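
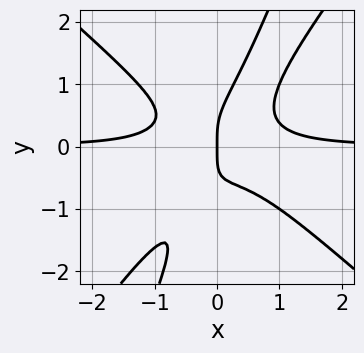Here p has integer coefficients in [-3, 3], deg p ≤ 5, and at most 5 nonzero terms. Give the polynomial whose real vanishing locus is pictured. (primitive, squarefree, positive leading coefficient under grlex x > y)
3*x^3*y - 3*x*y^3 + y^4 - x

deg p = 4. A generic line meets the curve in up to 4 points.
Reading off the gridlines: it crosses the x-axis at the gridline x = 0; it crosses the y-axis at the gridline y = 0.
Matching integer coefficients to the picture gives p.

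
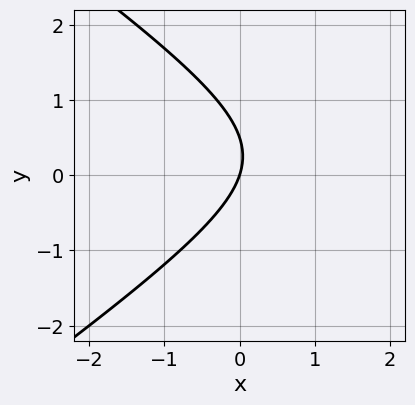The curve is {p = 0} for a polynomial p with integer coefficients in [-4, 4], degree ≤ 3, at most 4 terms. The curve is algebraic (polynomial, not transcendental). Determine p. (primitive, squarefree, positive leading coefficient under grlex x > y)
x^2 - 2*y^2 - 3*x + y

The degree is 2 — a generic line meets the curve in up to 2 points.
Reading off the gridlines: it meets the y-axis at y = 0 (among the integer gridlines); one x-axis crossing is at x = 0.
The integer polynomial consistent with all of this is the stated p.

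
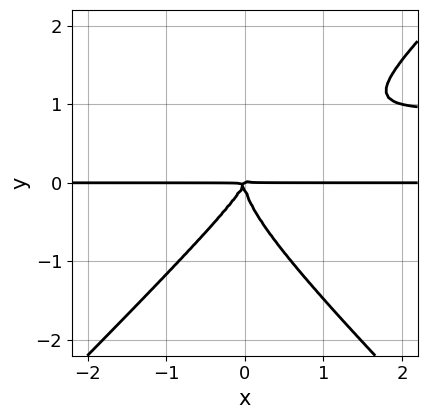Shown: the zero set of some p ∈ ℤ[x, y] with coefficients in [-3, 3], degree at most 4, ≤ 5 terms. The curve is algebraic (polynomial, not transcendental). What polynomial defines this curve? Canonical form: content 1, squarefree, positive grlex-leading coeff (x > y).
(a) deg p = 4. The shape is more complex than any degree-3 curve.
(b) Reading off the gridlines: every point of the x-axis in the box is on the curve.
(c) Putting this together gives p.

2*x^2*y^2 - 2*y^4 - 2*x^2*y + x*y^2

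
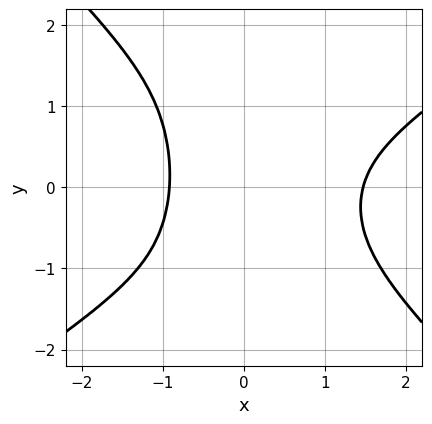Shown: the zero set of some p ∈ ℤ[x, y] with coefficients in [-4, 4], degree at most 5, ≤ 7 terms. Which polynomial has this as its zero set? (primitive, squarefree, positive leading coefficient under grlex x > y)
(a) Degree: the shape is more complex than any degree-3 curve, so deg p = 4.
(b) From the axis intercepts and sections: it misses every integer gridline on the y-axis.
(c) Together with the visible shape, these determine p as stated.

2*x^4 - x^3*y - 3*x^2*y^2 - 2*x^3 - 3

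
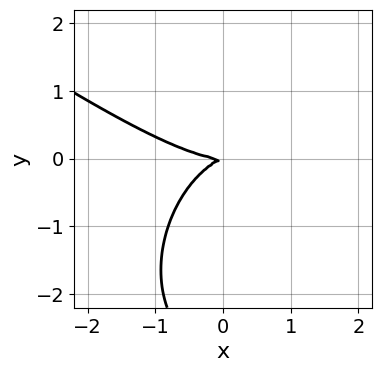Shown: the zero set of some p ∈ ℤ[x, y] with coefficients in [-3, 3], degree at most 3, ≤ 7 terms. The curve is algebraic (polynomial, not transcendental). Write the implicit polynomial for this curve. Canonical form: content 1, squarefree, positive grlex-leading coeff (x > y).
(a) deg p = 3.
(b) Against the integer gridlines: it crosses the x-axis at the gridline x = 0; one y-axis crossing is at y = 0.
(c) These observations pin down the coefficients.

x^3 + x^2*y + y^3 - x*y + 3*y^2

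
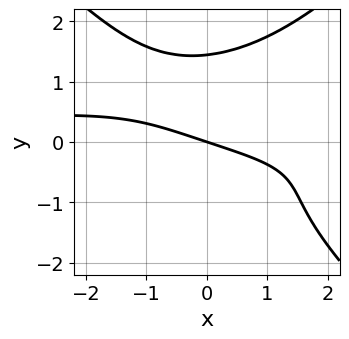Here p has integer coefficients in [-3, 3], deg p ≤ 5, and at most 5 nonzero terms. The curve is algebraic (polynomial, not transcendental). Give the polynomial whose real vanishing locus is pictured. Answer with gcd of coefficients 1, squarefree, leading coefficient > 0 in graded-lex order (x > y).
x^2*y^2 - y^4 + x + 3*y

(a) deg p = 4. The shape is more complex than any degree-3 curve.
(b) Checking where it meets the axes: it crosses the y-axis at the gridline y = 0; it crosses the x-axis at the gridline x = 0.
(c) Fitting integer coefficients to these (and the overall shape) gives p.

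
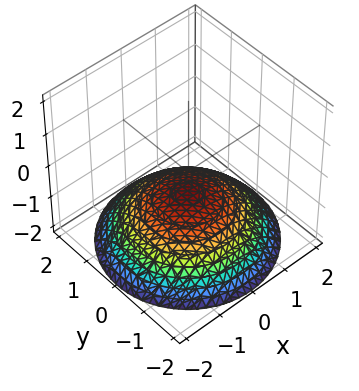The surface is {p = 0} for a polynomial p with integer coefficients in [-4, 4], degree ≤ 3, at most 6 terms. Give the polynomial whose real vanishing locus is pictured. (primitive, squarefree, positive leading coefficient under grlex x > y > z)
x^2 + y^2 + 3*z + 2

First, degree: no degree-1 surface has this shape, so deg p = 2.
Then, symmetries: the z-axis is an axis of rotation, so x and y enter only as x² + y².
Then, from the visible intercepts: it misses every integer gridline on the y-axis; it misses every integer gridline on the x-axis; a circular section at z = -1 has radius exactly 1.
Finally, matching integer coefficients to the picture gives p.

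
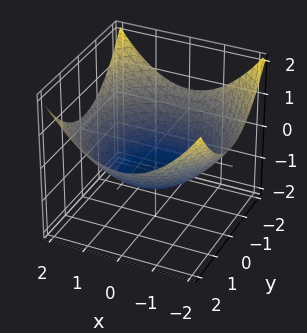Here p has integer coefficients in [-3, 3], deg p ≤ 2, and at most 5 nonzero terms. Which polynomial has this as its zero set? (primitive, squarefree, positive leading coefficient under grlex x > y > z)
1. The degree is 2 — a generic line meets the surface in up to 2 points.
2. By symmetry, the z-axis is an axis of rotation, so x and y enter only as x² + y².
3. Checking where it meets the axes: it meets the z-axis at z = -1 (among the integer gridlines); a circular section at z = 0 has radius between 1 and 2.
4. Solving for integer coefficients yields p as stated.

x^2 + y^2 - 3*z - 3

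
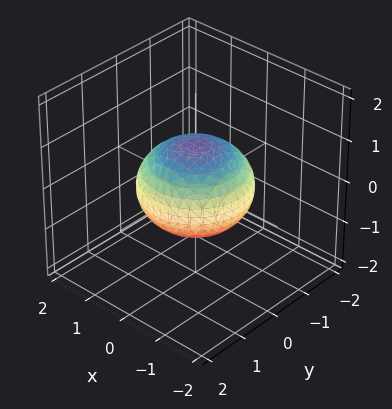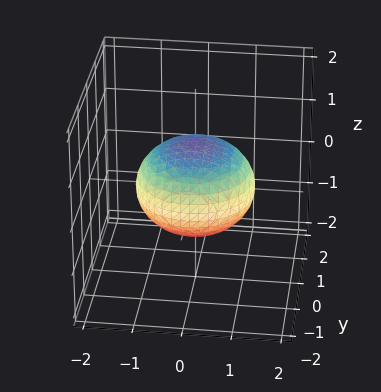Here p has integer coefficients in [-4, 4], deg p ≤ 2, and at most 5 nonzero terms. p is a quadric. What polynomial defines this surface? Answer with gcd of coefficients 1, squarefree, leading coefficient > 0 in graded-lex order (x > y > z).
The degree is 2 — bounded and convex; a quadric.
Symmetry: the surface is invariant under rotation about z: p = q(x² + y², z); mirror symmetry z ↦ −z ⇒ only even powers of z.
Reading off the gridlines: a circular section at z = 0 has radius between 1 and 2; among the integer gridlines, it crosses the z-axis at z ∈ {-1, 1}.
Together with the visible shape, these determine p as stated.

2*x^2 + 2*y^2 + 3*z^2 - 3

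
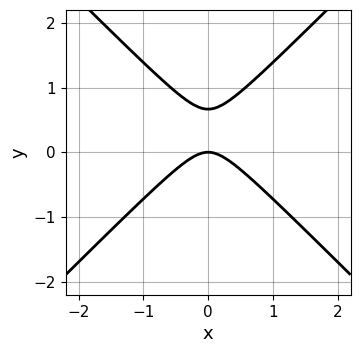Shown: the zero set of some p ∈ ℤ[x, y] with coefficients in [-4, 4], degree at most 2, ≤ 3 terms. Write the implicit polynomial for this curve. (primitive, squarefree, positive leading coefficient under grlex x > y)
3*x^2 - 3*y^2 + 2*y

1. The degree is 2 — no degree-1 curve has this shape.
2. Symmetries: the x ↦ −x reflection is a symmetry, so x appears only in even powers.
3. Against the integer gridlines: it meets the y-axis at y = 0 (among the integer gridlines); it crosses the x-axis at the gridline x = 0.
4. Assembling these constraints gives the stated polynomial.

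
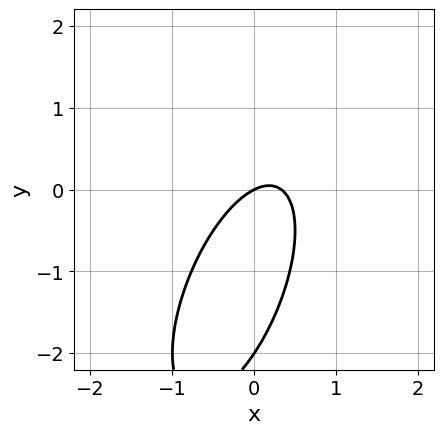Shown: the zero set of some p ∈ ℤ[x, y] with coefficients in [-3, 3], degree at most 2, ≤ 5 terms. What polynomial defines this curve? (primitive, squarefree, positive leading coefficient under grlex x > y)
3*x^2 - 2*x*y + y^2 - x + 2*y

(a) Degree: no degree-1 curve has this shape, so deg p = 2.
(b) Observable constraints: among the integer gridlines, it crosses the y-axis at y ∈ {-2, 0}; one x-axis crossing is at x = 0.
(c) These observations pin down the coefficients.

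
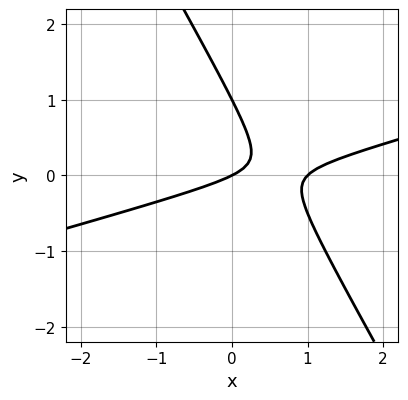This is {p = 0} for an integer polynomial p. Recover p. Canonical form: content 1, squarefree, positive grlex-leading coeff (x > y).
x^2 - 3*x*y - 2*y^2 - x + 2*y

First, degree: no degree-1 curve has this shape, so deg p = 2.
Next, checking where it meets the axes: among the integer gridlines, it crosses the y-axis at y ∈ {0, 1}; the x-axis gridline crossings are at x ∈ {0, 1}.
Finally, assembling these constraints gives the stated polynomial.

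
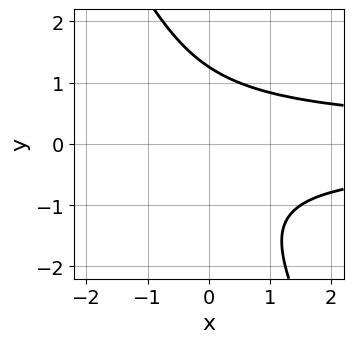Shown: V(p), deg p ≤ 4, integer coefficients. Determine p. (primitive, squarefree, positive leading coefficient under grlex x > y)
(a) The degree is 3 — the shape is more complex than any degree-2 curve.
(b) Checking where it meets the axes: no x-intercept at any integer in the box.
(c) Fitting integer coefficients to these (and the overall shape) gives p.

2*x*y^2 + y^3 - 2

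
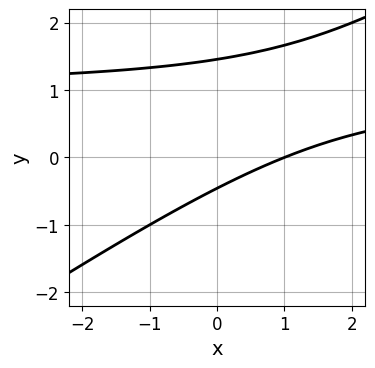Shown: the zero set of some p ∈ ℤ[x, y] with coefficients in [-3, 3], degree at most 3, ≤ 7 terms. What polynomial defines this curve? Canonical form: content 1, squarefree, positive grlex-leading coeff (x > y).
2*x*y - 3*y^2 - 2*x + 3*y + 2

1. The degree is 2 — no degree-1 curve has this shape.
2. Against the integer gridlines: it meets the x-axis at x = 1 (among the integer gridlines).
3. Putting this together gives p.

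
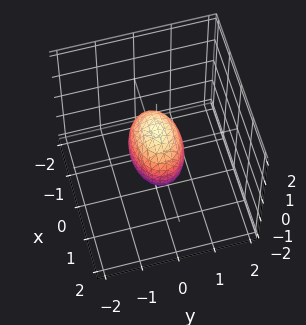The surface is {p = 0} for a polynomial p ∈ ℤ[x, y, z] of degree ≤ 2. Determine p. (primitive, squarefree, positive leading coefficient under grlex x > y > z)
1. Degree: bounded and convex; a quadric, so deg p = 2.
2. Symmetries: mirror symmetry z ↦ −z ⇒ only even powers of z; the y ↦ −y reflection is a symmetry, so y appears only in even powers; mirror symmetry x ↦ −x ⇒ only even powers of x.
3. Reading off the gridlines: the x-axis gridline crossings are at x ∈ {-1, 1}; the z-axis gridline crossings are at z ∈ {-1, 1}.
4. Matching integer coefficients to the picture gives p.

x^2 + 2*y^2 + z^2 - 1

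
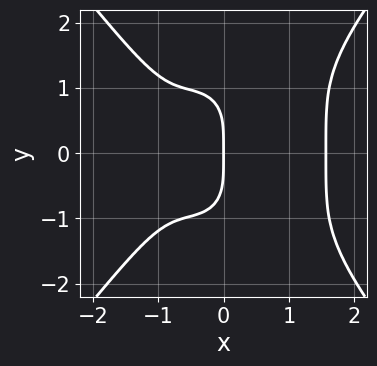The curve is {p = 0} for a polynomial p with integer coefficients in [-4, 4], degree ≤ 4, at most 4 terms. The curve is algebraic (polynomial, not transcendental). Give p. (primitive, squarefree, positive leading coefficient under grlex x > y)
2*x^4 - y^4 - 3*x^2 - 3*x

1. deg p = 4. The shape is more complex than any degree-3 curve.
2. Symmetries: it's symmetric under y → −y, forcing even powers of y.
3. From the visible intercepts: it crosses the x-axis at the gridline x = 0; it meets the y-axis at y = 0 (among the integer gridlines).
4. Solving for integer coefficients yields p as stated.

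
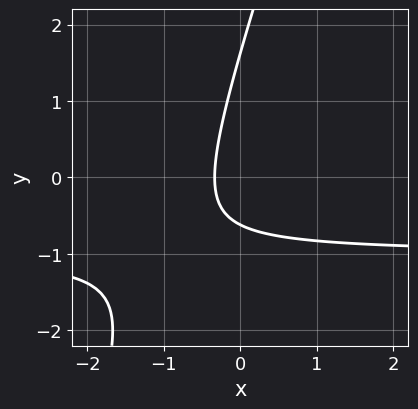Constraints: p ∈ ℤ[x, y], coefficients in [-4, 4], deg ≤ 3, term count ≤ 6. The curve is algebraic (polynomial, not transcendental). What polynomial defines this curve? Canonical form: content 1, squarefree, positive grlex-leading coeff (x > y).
3*x*y - y^2 + 3*x + y + 1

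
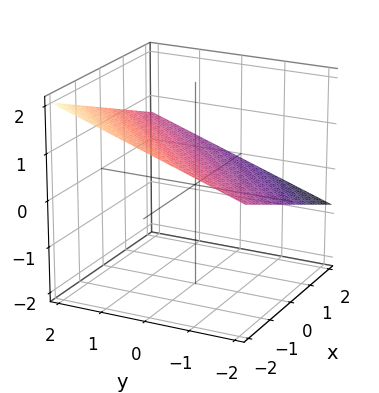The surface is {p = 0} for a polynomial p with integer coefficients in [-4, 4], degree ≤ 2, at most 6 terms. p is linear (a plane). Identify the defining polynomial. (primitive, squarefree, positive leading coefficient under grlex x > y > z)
(a) Degree: the surface is flat (a plane), so deg p = 1.
(b) Checking where it meets the axes: it crosses the x-axis at the gridline x = 2; one y-axis crossing is at y = -2.
(c) Together with the visible shape, these determine p as stated.

x - y + 3*z - 2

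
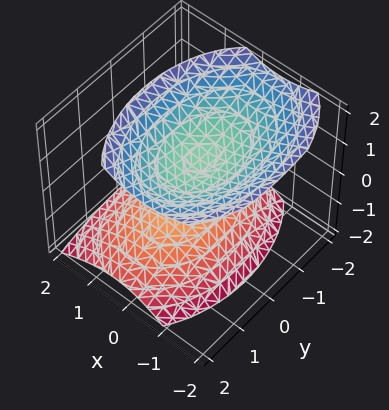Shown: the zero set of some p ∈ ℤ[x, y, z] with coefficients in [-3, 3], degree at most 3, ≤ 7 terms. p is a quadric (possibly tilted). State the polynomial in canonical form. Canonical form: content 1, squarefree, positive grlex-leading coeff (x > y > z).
2*x^2 + x*z + y^2 - 2*z^2 + 2

(a) I count 2 distinct pieces.
(b) deg p = 2.
(c) From the visible intercepts: it misses every integer gridline on the y-axis; among the integer gridlines, it crosses the z-axis at z ∈ {-1, 1}; no x-intercept at any integer in the box.
(d) Putting this together gives p.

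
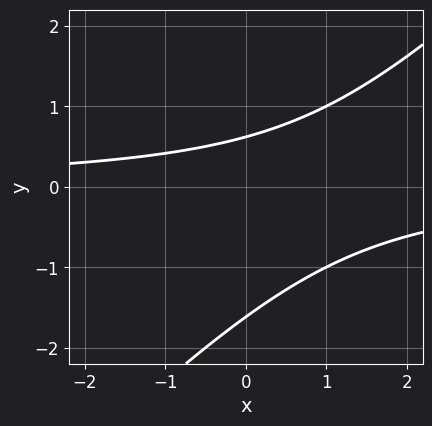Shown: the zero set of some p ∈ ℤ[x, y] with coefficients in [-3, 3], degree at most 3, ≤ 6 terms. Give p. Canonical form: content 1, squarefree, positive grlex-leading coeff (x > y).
x*y - y^2 - y + 1

First, the degree is 2 — no degree-1 curve has this shape.
Then, checking where it meets the axes: the curve avoids every integer x-axis point in the box.
Finally, matching integer coefficients to the picture gives p.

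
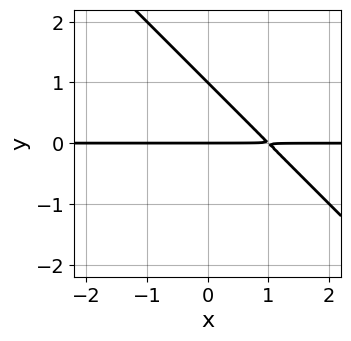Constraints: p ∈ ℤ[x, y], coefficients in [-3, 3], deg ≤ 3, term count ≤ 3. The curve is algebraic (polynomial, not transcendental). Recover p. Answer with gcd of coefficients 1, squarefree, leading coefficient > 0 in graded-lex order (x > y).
x*y + y^2 - y

First, degree: the shape is more complex than any degree-1 curve, so deg p = 2.
Then, checking where it meets the axes: every point of the x-axis in the box is on the curve; the y-axis gridline crossings are at y ∈ {0, 1}.
Finally, putting this together gives p.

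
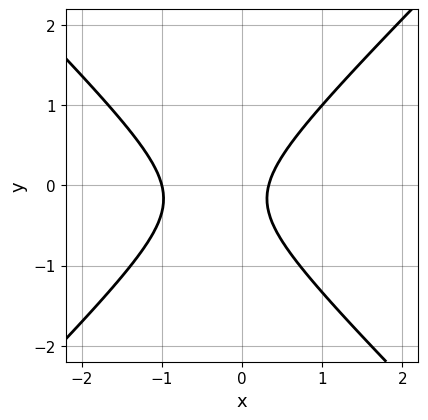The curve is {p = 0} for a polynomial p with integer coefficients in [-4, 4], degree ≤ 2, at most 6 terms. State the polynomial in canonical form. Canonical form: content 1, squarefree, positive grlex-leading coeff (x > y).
1. deg p = 2. A generic line meets the curve in up to 2 points.
2. Observable constraints: the curve avoids every integer y-axis point in the box; one x-axis crossing is at x = -1.
3. Putting this together gives p.

3*x^2 - 3*y^2 + 2*x - y - 1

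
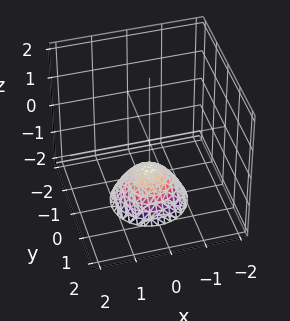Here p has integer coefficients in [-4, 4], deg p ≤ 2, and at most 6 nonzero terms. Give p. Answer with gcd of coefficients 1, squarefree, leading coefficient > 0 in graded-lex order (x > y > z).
x^2 + y^2 + z + 1

First, deg p = 2. A generic line meets the surface in up to 2 points.
Next, symmetries: the surface is invariant under rotation about z: p = q(x² + y², z).
Next, from the axis intercepts and sections: it crosses the z-axis at the gridline z = -1; the surface avoids every integer y-axis point in the box.
Finally, fitting integer coefficients to these (and the overall shape) gives p.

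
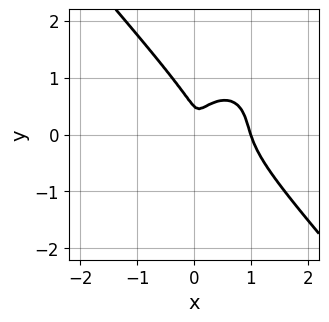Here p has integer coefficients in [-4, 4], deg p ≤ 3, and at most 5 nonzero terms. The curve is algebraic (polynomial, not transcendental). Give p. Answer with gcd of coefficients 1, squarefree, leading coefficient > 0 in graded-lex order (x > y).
3*x^3 + 2*y^3 - 3*x^2 + x*y - y^2

1. The degree is 3 — the shape is more complex than any degree-2 curve.
2. From the visible intercepts: it crosses the x-axis at the gridline x = 1.
3. Putting this together gives p.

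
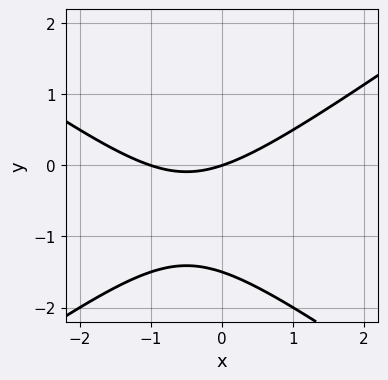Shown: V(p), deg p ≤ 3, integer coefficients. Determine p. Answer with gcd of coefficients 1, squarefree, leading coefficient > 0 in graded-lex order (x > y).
x^2 - 2*y^2 + x - 3*y

1. The degree is 2 — no degree-1 curve has this shape.
2. From the visible intercepts: the x-axis gridline crossings are at x ∈ {-1, 0}; it meets the y-axis at y = 0 (among the integer gridlines).
3. Assembling these constraints gives the stated polynomial.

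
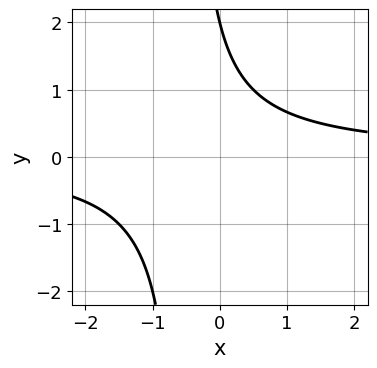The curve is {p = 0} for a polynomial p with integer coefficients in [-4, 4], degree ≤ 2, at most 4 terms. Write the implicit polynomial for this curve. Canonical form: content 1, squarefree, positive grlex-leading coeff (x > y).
1. The degree is 2 — the shape is more complex than any degree-1 curve.
2. Reading off the gridlines: one y-axis crossing is at y = 2; no x-intercept at any integer in the box.
3. Fitting integer coefficients to these (and the overall shape) gives p.

2*x*y + y - 2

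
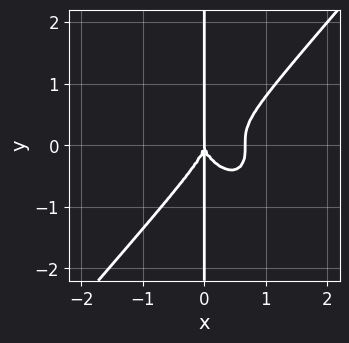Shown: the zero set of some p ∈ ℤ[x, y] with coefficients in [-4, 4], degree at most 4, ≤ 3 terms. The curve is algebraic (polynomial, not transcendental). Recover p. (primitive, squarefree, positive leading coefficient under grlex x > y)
1. deg p = 4. A generic line meets the curve in up to 4 points.
2. Against the integer gridlines: it meets the x-axis at x = 0 (among the integer gridlines); every point of the y-axis in the box is on the curve.
3. Putting this together gives p.

3*x^4 - 2*x*y^3 - 2*x^3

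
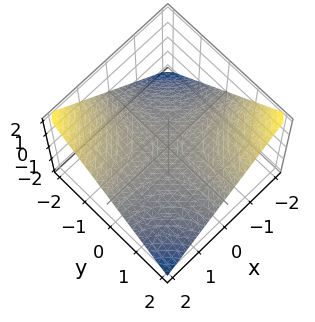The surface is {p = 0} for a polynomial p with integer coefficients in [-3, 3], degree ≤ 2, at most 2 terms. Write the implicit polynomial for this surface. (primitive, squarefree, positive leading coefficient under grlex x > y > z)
x*y + 2*z

(a) The degree is 2 — a saddle surface; a quadric.
(b) From the axis intercepts and sections: every point of the x-axis in the box is on the surface; it meets the z-axis at z = 0 (among the integer gridlines); every point of the y-axis in the box is on the surface.
(c) Matching integer coefficients to the picture gives p.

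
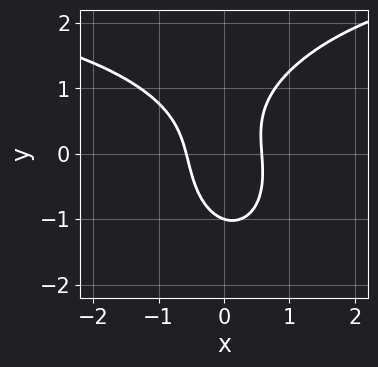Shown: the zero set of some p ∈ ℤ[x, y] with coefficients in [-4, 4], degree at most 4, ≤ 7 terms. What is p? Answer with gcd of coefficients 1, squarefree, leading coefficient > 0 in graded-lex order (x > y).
The degree is 3 — no degree-2 curve has this shape.
Against the integer gridlines: one y-axis crossing is at y = -1.
These observations pin down the coefficients.

x^2*y + y^3 - 3*x^2 - x*y + 1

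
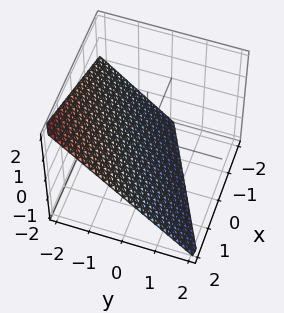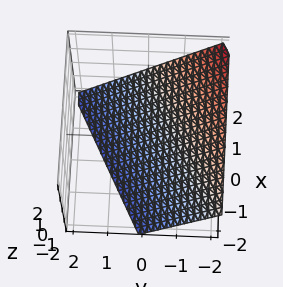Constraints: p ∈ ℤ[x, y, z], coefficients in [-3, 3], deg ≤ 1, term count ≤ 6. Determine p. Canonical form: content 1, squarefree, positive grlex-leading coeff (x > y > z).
x - 2*y - 2*z - 2

The degree is 1 — the surface is flat (a plane).
From the axis intercepts and sections: it crosses the x-axis at the gridline x = 2; it crosses the z-axis at the gridline z = -1.
The integer polynomial consistent with all of this is the stated p. Check: (0, -1, 0) on the y-axis lies on the surface, and p(0, -1, 0) = 0. ✓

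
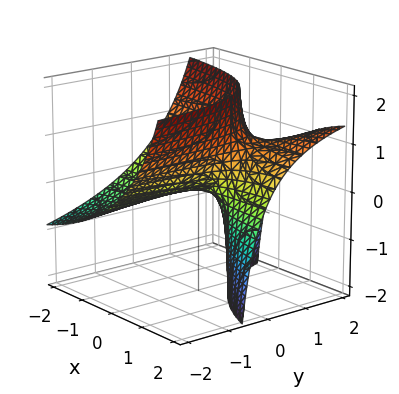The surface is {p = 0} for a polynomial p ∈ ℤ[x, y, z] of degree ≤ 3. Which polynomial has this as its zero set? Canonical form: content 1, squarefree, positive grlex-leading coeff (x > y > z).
x*y - x*z - y*z + z

First, deg p = 2.
Next, reading off the gridlines: it crosses the z-axis at the gridline z = 0; the visible y-axis segment lies entirely on the surface; the visible x-axis segment lies entirely on the surface.
Finally, putting this together gives p.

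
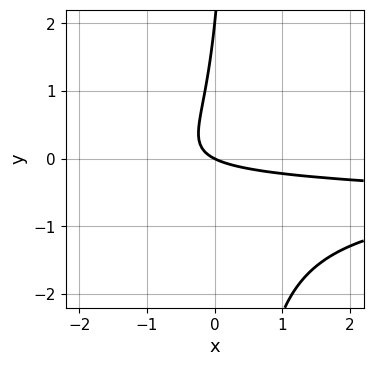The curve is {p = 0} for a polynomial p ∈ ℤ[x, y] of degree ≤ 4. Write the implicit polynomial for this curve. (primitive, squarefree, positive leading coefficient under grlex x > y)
3*x*y^2 + 3*x*y - y^2 + x + 2*y

The degree is 3 — a generic line meets the curve in up to 3 points.
Observable constraints: among the integer gridlines, it crosses the y-axis at y ∈ {0, 2}; it crosses the x-axis at the gridline x = 0.
The integer polynomial consistent with all of this is the stated p.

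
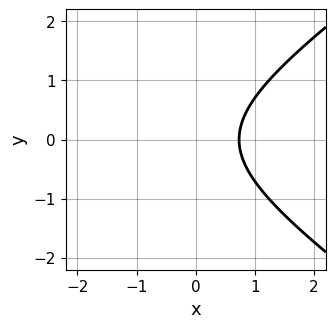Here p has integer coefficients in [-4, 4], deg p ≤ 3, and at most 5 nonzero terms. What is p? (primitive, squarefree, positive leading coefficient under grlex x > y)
Degree: the shape is more complex than any degree-1 curve, so deg p = 2.
Symmetries: the y ↦ −y reflection is a symmetry, so y appears only in even powers.
Reading off the gridlines: it misses every integer gridline on the y-axis.
Assembling these constraints gives the stated polynomial.

x^2 - 2*y^2 + 2*x - 2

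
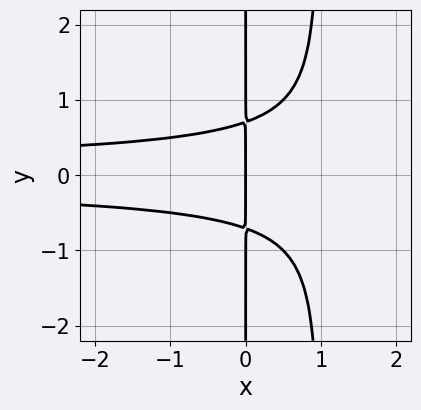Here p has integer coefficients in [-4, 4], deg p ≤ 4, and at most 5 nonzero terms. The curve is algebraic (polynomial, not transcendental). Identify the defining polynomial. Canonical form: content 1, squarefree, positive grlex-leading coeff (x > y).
(a) Degree: the shape is more complex than any degree-3 curve, so deg p = 4.
(b) Symmetries: it's symmetric under y → −y, forcing even powers of y.
(c) Against the integer gridlines: every point of the y-axis in the box is on the curve; it crosses the x-axis at the gridline x = 0.
(d) Assembling these constraints gives the stated polynomial.

2*x^2*y^2 - 2*x*y^2 + x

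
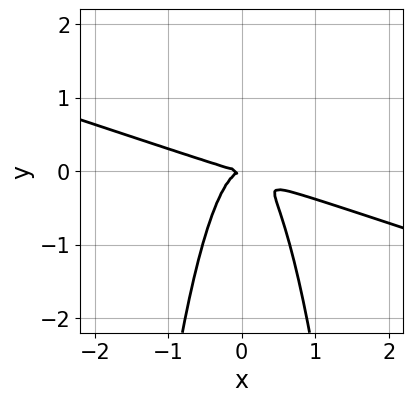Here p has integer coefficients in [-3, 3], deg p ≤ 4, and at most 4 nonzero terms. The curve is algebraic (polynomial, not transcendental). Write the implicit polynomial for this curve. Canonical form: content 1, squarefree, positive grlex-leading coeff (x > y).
x^3 + 3*x^2*y + y^2

First, degree: a generic line meets the curve in up to 3 points, so deg p = 3.
Next, checking where it meets the axes: one x-axis crossing is at x = 0; it meets the y-axis at y = 0 (among the integer gridlines).
Finally, the integer polynomial consistent with all of this is the stated p.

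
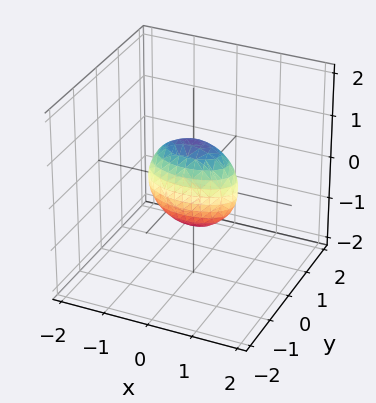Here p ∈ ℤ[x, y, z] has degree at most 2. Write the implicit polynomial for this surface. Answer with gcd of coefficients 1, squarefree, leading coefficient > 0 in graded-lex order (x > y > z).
x^2 + 3*y^2 + z^2 - 1

First, deg p = 2. A closed, bounded, convex surface; a quadric.
Then, symmetries: the y ↦ −y reflection is a symmetry, so y appears only in even powers; it's symmetric under x → −x, forcing even powers of x; the z ↦ −z reflection is a symmetry, so z appears only in even powers.
Next, from the visible intercepts: the z-axis gridline crossings are at z ∈ {-1, 1}; the x-axis gridline crossings are at x ∈ {-1, 1}.
Finally, together with the visible shape, these determine p as stated.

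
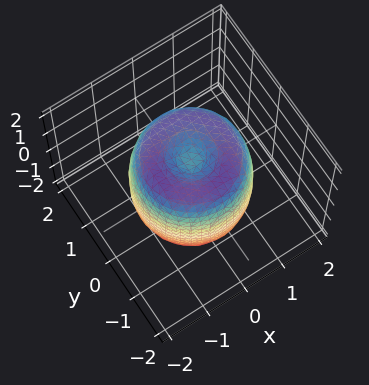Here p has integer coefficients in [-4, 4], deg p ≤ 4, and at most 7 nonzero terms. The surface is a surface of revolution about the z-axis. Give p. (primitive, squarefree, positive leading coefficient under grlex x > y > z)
2*x^4 + 4*x^2*y^2 + 2*y^4 - 3*x^2 - 3*y^2 + z^2 - 1

The degree is 4 — a generic line meets the surface in up to 4 points.
Symmetry: the surface is invariant under rotation about z: p = q(x² + y², z).
From the visible intercepts: a circular section at z = 1 has radius between 1 and 2; the z-axis gridline crossings are at z ∈ {-1, 1}.
Fitting integer coefficients to these (and the overall shape) gives p.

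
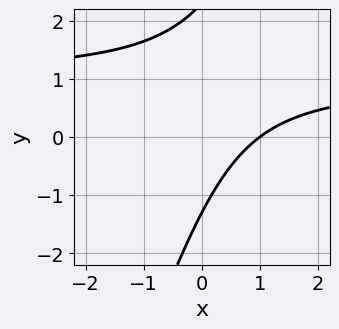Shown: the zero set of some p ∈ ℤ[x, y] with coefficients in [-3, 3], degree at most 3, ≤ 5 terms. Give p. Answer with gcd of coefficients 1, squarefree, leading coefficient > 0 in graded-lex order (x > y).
1. Degree: the shape is more complex than any degree-1 curve, so deg p = 2.
2. Against the integer gridlines: it crosses the x-axis at the gridline x = 1.
3. Assembling these constraints gives the stated polynomial.

3*x*y - y^2 - 3*x + y + 3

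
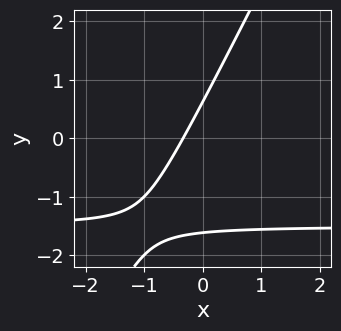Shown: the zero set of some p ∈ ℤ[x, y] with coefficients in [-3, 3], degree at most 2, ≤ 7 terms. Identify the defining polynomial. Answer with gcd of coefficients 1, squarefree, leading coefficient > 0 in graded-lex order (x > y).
2*x*y - y^2 + 3*x - y + 1

First, deg p = 2.
Finally, matching integer coefficients to the picture gives p.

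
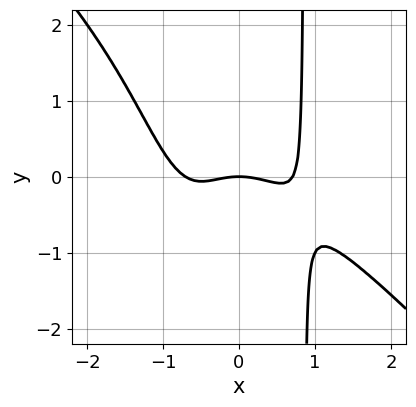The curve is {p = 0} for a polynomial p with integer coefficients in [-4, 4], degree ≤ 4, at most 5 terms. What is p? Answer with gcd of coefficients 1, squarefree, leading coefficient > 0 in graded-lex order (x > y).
1. Degree: a generic line meets the curve in up to 4 points, so deg p = 4.
2. Against the integer gridlines: it crosses the x-axis at the gridline x = 0; it crosses the y-axis at the gridline y = 0.
3. The integer polynomial consistent with all of this is the stated p.

2*x^4 + 2*x^3*y + x^2*y - x^2 - 2*y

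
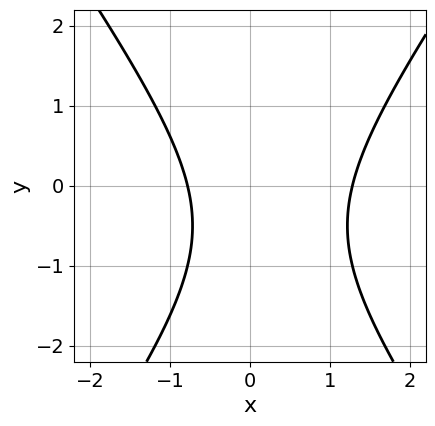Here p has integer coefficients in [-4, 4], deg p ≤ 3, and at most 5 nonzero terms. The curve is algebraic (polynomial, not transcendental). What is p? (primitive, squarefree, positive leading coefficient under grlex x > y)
2*x^2 - y^2 - x - y - 2

First, degree: a generic line meets the curve in up to 2 points, so deg p = 2.
Next, checking where it meets the axes: it misses every integer gridline on the y-axis.
Finally, fitting integer coefficients to these (and the overall shape) gives p.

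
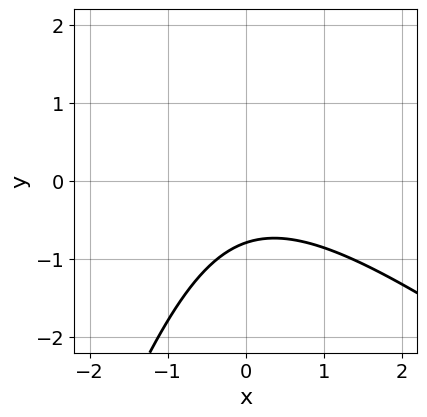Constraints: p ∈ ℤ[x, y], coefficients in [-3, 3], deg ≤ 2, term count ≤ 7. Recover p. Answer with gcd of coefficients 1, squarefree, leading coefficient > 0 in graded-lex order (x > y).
Degree: a generic line meets the curve in up to 2 points, so deg p = 2.
Observable constraints: the curve avoids every integer x-axis point in the box.
These observations pin down the coefficients.

2*x^2 + 2*x*y - y^2 + 3*y + 3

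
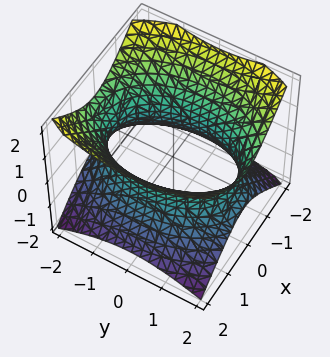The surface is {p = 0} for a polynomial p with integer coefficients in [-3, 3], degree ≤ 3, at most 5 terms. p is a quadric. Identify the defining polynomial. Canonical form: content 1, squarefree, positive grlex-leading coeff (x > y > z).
(a) deg p = 2. One connected sheet with a waist; a quadric.
(b) Symmetries: mirror symmetry y ↦ −y ⇒ only even powers of y; mirror symmetry z ↦ −z ⇒ only even powers of z; the x ↦ −x reflection is a symmetry, so x appears only in even powers.
(c) Against the integer gridlines: it misses every integer gridline on the z-axis.
(d) These observations pin down the coefficients.

2*x^2 + y^2 - 2*z^2 - 3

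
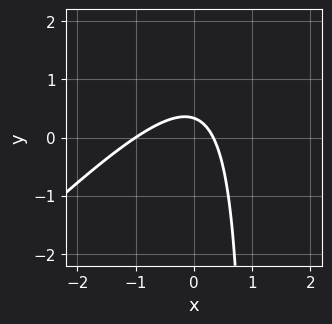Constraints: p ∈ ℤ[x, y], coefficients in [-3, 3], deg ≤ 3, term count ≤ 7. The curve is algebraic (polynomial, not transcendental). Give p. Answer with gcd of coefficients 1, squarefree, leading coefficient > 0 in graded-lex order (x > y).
1. Degree: no degree-1 curve has this shape, so deg p = 2.
2. Reading off the gridlines: it meets the x-axis at x = -1 (among the integer gridlines).
3. Together with the visible shape, these determine p as stated.

3*x^2 - 3*x*y + 2*x + 3*y - 1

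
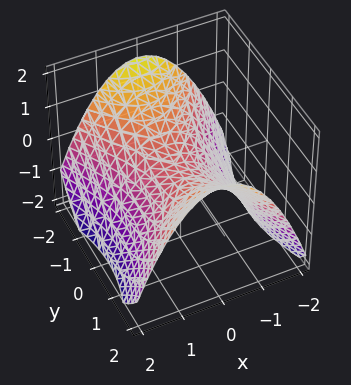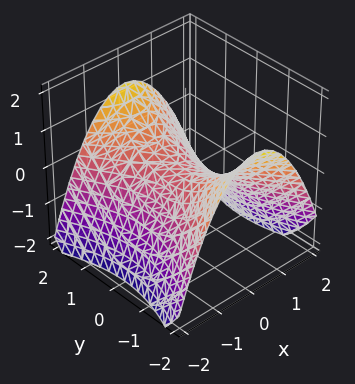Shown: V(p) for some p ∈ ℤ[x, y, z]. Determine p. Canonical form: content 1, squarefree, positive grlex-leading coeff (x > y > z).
2*x^2 - y^2 + 3*z

Degree: a hyperbolic paraboloid; a quadric, so deg p = 2.
Symmetries: the x ↦ −x reflection is a symmetry, so x appears only in even powers; the y ↦ −y reflection is a symmetry, so y appears only in even powers.
From the axis intercepts and sections: it crosses the y-axis at the gridline y = 0; it crosses the z-axis at the gridline z = 0.
The integer polynomial consistent with all of this is the stated p.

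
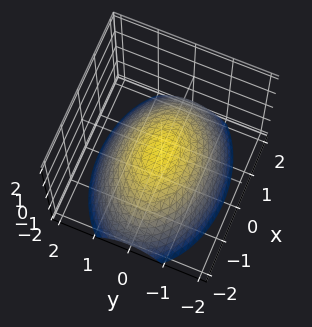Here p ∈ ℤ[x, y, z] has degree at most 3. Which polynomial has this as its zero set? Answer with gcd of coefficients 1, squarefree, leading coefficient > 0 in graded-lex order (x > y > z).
x^2 + 2*y^2 + 3*z

1. The degree is 2 — a single bowl opening along one axis; a quadric.
2. Symmetries: mirror symmetry y ↦ −y ⇒ only even powers of y; it's symmetric under x → −x, forcing even powers of x.
3. Against the integer gridlines: it crosses the x-axis at the gridline x = 0; it meets the z-axis at z = 0 (among the integer gridlines).
4. Solving for integer coefficients yields p as stated.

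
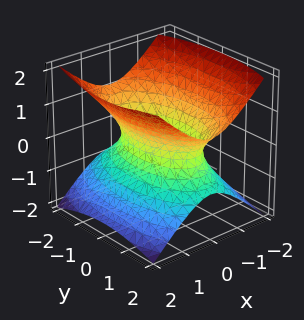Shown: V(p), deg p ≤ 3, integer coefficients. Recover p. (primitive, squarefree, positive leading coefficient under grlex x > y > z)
1. Degree: an hourglass — one-sheet hyperboloid; a quadric, so deg p = 2.
2. Symmetries: it's symmetric under z → −z, forcing even powers of z; mirror symmetry y ↦ −y ⇒ only even powers of y; the x ↦ −x reflection is a symmetry, so x appears only in even powers.
3. Observable constraints: it misses every integer gridline on the z-axis.
4. Assembling these constraints gives the stated polynomial.

3*x^2 + y^2 - 3*z^2 - 2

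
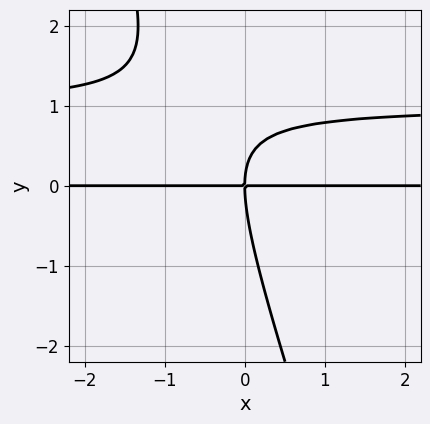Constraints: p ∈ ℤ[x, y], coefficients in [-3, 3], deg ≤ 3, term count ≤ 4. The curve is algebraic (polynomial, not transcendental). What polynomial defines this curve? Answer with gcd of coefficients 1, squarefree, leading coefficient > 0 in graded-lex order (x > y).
(a) Degree: no degree-2 curve has this shape, so deg p = 3.
(b) From the axis intercepts and sections: it meets the y-axis at y = 0 (among the integer gridlines); the visible x-axis segment lies entirely on the curve.
(c) Solving for integer coefficients yields p as stated.

3*x*y^2 + y^3 - 3*x*y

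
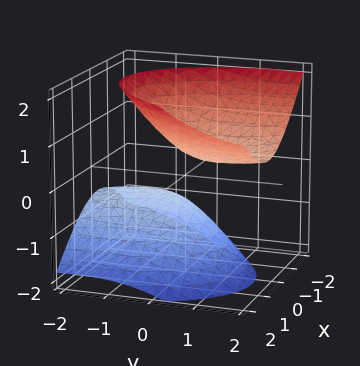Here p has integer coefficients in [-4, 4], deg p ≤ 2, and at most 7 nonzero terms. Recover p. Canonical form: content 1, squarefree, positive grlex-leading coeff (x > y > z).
3*x^2 - x*y + y^2 - 3*y*z - 3*z^2 + 1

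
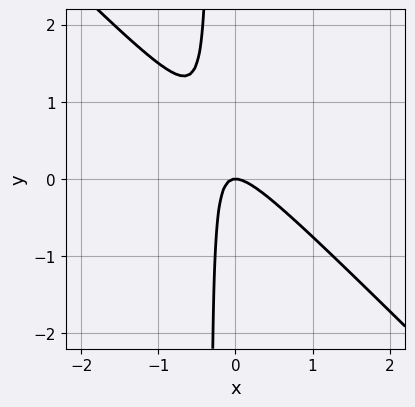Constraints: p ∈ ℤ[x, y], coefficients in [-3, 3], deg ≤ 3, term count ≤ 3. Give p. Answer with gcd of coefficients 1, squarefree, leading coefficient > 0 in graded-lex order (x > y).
3*x^2 + 3*x*y + y

deg p = 2.
Against the integer gridlines: it meets the y-axis at y = 0 (among the integer gridlines); one x-axis crossing is at x = 0.
Matching integer coefficients to the picture gives p.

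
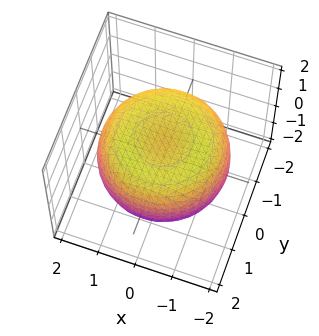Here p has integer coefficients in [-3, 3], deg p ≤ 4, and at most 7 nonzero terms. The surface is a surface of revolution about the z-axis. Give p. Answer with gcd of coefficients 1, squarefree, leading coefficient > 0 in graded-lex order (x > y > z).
The degree is 4 — a generic line meets the surface in up to 4 points.
By symmetry, the z-axis is an axis of rotation, so x and y enter only as x² + y².
Observable constraints: a circular section at z = 1 has radius exactly 1.
The integer polynomial consistent with all of this is the stated p.

x^4 + 2*x^2*y^2 + y^4 - 2*x^2 - 2*y^2 + 3*z^2 - 2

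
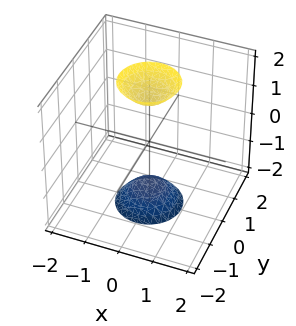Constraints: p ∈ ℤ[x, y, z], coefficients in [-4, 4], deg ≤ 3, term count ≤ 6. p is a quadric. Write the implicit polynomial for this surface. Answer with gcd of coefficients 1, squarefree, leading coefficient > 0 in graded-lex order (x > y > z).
3*x^2 + 3*y^2 - z^2 + 2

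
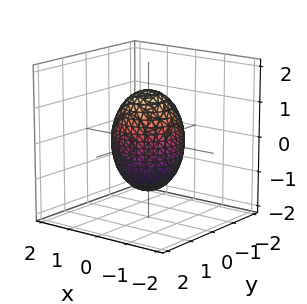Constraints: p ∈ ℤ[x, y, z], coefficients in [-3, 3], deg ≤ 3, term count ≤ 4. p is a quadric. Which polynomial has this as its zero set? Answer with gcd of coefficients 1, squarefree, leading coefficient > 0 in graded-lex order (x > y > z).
1. deg p = 2. A closed, bounded, convex surface; a quadric.
2. Symmetries: mirror symmetry z ↦ −z ⇒ only even powers of z; the z-axis is an axis of rotation, so x and y enter only as x² + y².
3. Checking where it meets the axes: among the integer gridlines, it crosses the x-axis at x ∈ {-1, 1}; the y-axis gridline crossings are at y ∈ {-1, 1}; a circular section at z = 1 has radius between 0 and 1.
4. Fitting integer coefficients to these (and the overall shape) gives p.

2*x^2 + 2*y^2 + z^2 - 2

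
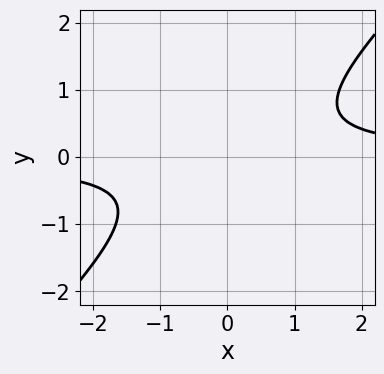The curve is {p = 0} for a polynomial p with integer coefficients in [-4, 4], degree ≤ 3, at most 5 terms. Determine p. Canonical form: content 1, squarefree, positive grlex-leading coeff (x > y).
3*x*y - 3*y^2 - 2

1. Degree: no degree-1 curve has this shape, so deg p = 2.
2. From the visible intercepts: it misses every integer gridline on the x-axis; the curve avoids every integer y-axis point in the box.
3. Together with the visible shape, these determine p as stated.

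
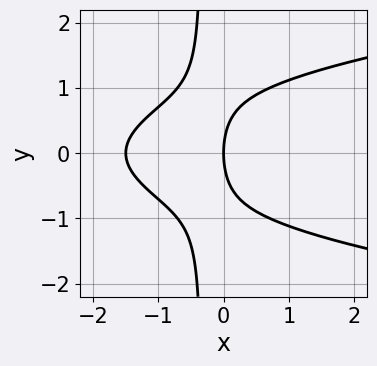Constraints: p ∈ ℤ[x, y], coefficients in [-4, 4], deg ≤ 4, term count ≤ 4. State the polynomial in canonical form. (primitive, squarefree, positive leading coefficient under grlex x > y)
3*x*y^2 - 2*x^2 + y^2 - 3*x

(a) deg p = 3.
(b) Symmetries: it's symmetric under y → −y, forcing even powers of y.
(c) Checking where it meets the axes: it meets the y-axis at y = 0 (among the integer gridlines); it meets the x-axis at x = 0 (among the integer gridlines).
(d) Putting this together gives p.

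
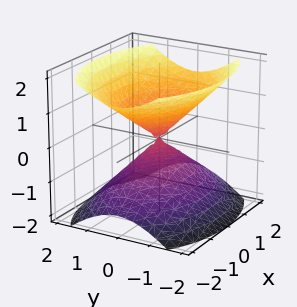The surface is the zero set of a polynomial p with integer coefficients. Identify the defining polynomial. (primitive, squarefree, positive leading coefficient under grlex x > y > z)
(a) The picture has 2 separate pieces. Treating them together as one polynomial.
(b) The degree is 2 — a double cone through the origin; a quadric.
(c) Symmetries: it's symmetric under y → −y, forcing even powers of y; mirror symmetry x ↦ −x ⇒ only even powers of x; it's symmetric under z → −z, forcing even powers of z.
(d) Against the integer gridlines: it meets the x-axis at x = 0 (among the integer gridlines); one y-axis crossing is at y = 0; one z-axis crossing is at z = 0.
(e) Assembling these constraints gives the stated polynomial.

x^2 + 2*y^2 - 2*z^2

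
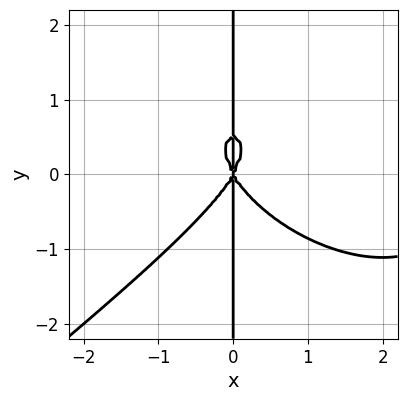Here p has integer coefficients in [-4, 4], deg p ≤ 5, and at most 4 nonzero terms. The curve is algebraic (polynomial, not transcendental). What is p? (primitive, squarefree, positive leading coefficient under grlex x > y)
The degree is 4 — the shape is more complex than any degree-3 curve.
Observable constraints: every point of the y-axis in the box is on the curve; it crosses the x-axis at the gridline x = 0.
The integer polynomial consistent with all of this is the stated p.

x^4 - 2*x*y^3 - 3*x^3 + x*y^2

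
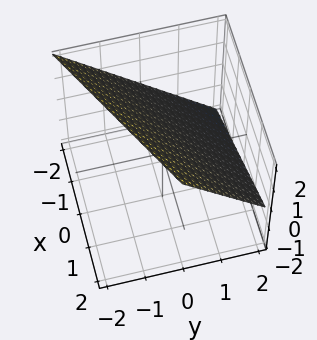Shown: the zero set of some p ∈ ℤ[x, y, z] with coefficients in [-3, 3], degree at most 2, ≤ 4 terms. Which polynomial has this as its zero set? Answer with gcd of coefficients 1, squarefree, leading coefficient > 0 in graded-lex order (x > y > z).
1. The degree is 1 — every cross-section is a straight line — this is a plane.
2. Observable constraints: it crosses the x-axis at the gridline x = -2; it crosses the y-axis at the gridline y = 1; one z-axis crossing is at z = 1.
3. The integer polynomial consistent with all of this is the stated p.

x - 2*y - 2*z + 2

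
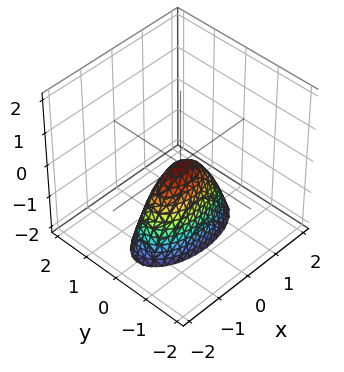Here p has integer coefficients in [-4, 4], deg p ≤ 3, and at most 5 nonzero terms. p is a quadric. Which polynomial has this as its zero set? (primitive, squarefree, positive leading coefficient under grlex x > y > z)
1. deg p = 2. A paraboloid; a quadric.
2. Symmetries: mirror symmetry x ↦ −x ⇒ only even powers of x; it's symmetric under y → −y, forcing even powers of y.
3. Reading off the gridlines: it meets the x-axis at x = 0 (among the integer gridlines); one y-axis crossing is at y = 0; one z-axis crossing is at z = 0.
4. Fitting integer coefficients to these (and the overall shape) gives p.

x^2 + 3*y^2 + z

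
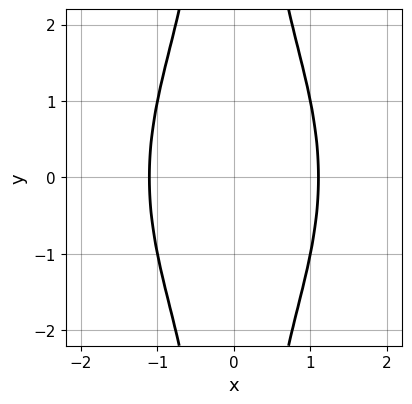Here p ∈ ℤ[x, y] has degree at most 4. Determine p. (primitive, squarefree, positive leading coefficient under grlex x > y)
2*x^4 + x^2*y^2 - 3

Degree: a generic line meets the curve in up to 4 points, so deg p = 4.
Symmetries: it's symmetric under x → −x, forcing even powers of x; the y ↦ −y reflection is a symmetry, so y appears only in even powers.
From the axis intercepts and sections: the curve avoids every integer y-axis point in the box.
These observations pin down the coefficients.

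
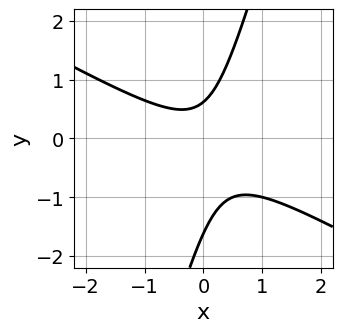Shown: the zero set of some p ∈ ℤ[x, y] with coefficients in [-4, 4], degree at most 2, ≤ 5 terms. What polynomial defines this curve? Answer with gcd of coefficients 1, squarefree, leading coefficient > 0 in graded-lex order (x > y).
1. The degree is 2 — a generic line meets the curve in up to 2 points.
2. Observable constraints: no x-intercept at any integer in the box.
3. Fitting integer coefficients to these (and the overall shape) gives p.

2*x^2 + 3*x*y - y^2 - y + 1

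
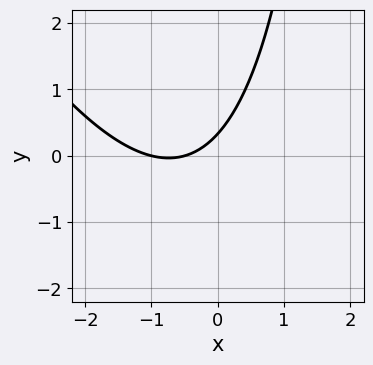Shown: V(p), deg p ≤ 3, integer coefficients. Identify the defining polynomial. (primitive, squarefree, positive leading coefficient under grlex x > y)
2*x^2 + x*y + 3*x - 3*y + 1

First, the degree is 2 — the shape is more complex than any degree-1 curve.
Then, observable constraints: one x-axis crossing is at x = -1.
Finally, solving for integer coefficients yields p as stated.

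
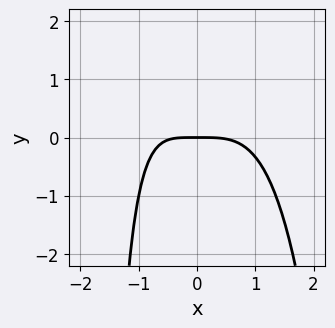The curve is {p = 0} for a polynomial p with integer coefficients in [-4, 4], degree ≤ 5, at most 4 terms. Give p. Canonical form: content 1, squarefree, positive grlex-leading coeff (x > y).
(a) deg p = 4. No degree-3 curve has this shape.
(b) From the visible intercepts: it meets the x-axis at x = 0 (among the integer gridlines); it crosses the y-axis at the gridline y = 0.
(c) Assembling these constraints gives the stated polynomial.

x^4 + x*y + 2*y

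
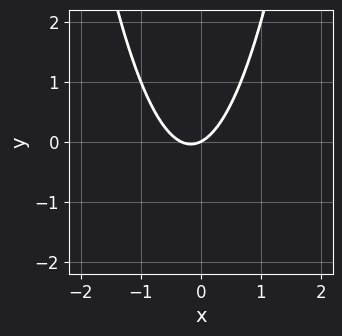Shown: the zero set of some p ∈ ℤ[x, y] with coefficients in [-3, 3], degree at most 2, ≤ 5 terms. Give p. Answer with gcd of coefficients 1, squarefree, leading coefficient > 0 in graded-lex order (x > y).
3*x^2 + x - 2*y

First, deg p = 2.
Next, from the visible intercepts: it meets the y-axis at y = 0 (among the integer gridlines); it crosses the x-axis at the gridline x = 0.
Finally, assembling these constraints gives the stated polynomial.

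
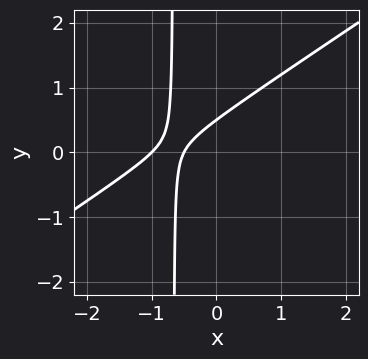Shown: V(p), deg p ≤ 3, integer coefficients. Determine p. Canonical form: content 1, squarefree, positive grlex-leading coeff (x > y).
(a) Degree: no degree-1 curve has this shape, so deg p = 2.
(b) Observable constraints: it crosses the x-axis at the gridline x = -1.
(c) Assembling these constraints gives the stated polynomial.

2*x^2 - 3*x*y + 3*x - 2*y + 1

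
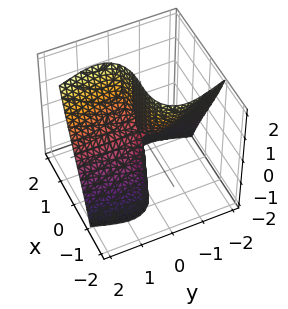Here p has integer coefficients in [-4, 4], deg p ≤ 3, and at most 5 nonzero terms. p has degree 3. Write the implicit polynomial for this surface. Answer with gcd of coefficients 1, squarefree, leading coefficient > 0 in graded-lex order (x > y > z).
x^3 + 2*x*y^2 - 2*y*z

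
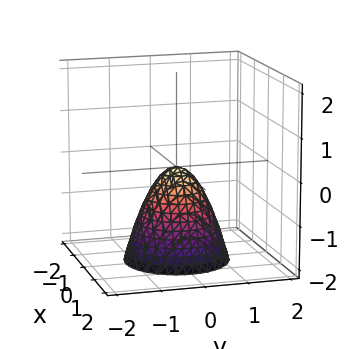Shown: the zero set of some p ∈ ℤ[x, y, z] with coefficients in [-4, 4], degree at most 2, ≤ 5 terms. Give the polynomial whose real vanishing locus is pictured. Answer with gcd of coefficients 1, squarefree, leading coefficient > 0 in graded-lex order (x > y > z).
(a) Degree: a paraboloid; a quadric, so deg p = 2.
(b) By symmetry, every cross-section ⟂ z is a circle, so x, y appear only via x² + y².
(c) Observable constraints: a circular section at z = -1 has radius between 0 and 1; it meets the y-axis at y = 0 (among the integer gridlines).
(d) Putting this together gives p.

3*x^2 + 3*y^2 + 2*z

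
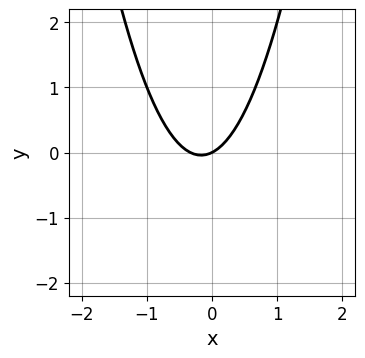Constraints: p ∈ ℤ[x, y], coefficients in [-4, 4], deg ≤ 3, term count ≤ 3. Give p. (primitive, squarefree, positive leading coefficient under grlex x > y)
3*x^2 + x - 2*y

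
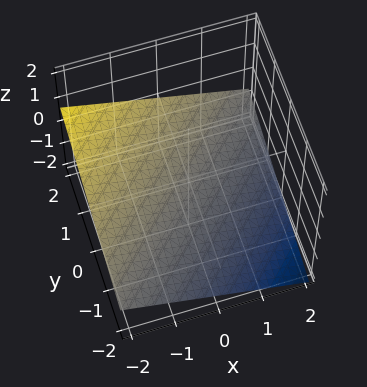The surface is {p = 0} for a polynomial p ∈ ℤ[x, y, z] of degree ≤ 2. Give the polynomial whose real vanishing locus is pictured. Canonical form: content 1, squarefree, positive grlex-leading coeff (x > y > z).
x - y + 3*z + 2

(a) The degree is 1 — every cross-section is a straight line — this is a plane.
(b) Checking where it meets the axes: it meets the y-axis at y = 2 (among the integer gridlines); one x-axis crossing is at x = -2.
(c) Assembling these constraints gives the stated polynomial.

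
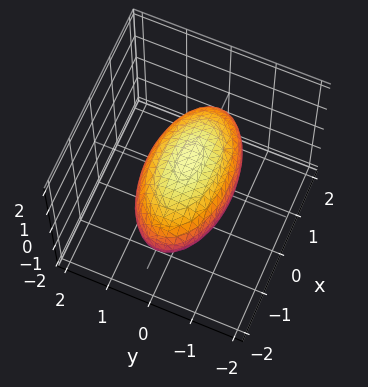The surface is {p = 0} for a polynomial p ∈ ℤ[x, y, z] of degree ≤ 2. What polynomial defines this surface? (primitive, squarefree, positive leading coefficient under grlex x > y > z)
First, the degree is 2 — bounded and convex; a quadric.
Next, symmetries: the x ↦ −x reflection is a symmetry, so x appears only in even powers; it's symmetric under y → −y, forcing even powers of y; the z ↦ −z reflection is a symmetry, so z appears only in even powers.
Then, reading off the gridlines: the y-axis gridline crossings are at y ∈ {-1, 1}; among the integer gridlines, it crosses the z-axis at z ∈ {-1, 1}.
Finally, assembling these constraints gives the stated polynomial.

x^2 + 3*y^2 + 3*z^2 - 3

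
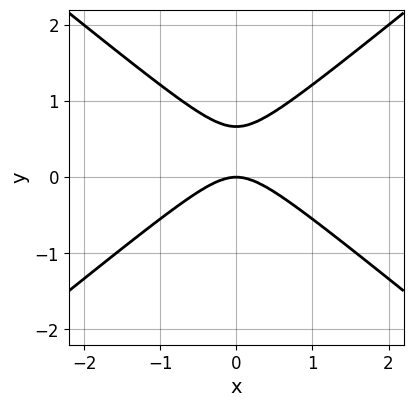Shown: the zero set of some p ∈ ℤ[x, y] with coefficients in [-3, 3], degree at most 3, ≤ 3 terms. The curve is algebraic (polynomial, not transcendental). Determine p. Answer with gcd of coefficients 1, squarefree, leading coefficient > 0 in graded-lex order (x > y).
2*x^2 - 3*y^2 + 2*y

Degree: the shape is more complex than any degree-1 curve, so deg p = 2.
Symmetries: it's symmetric under x → −x, forcing even powers of x.
From the visible intercepts: one y-axis crossing is at y = 0; it crosses the x-axis at the gridline x = 0.
The integer polynomial consistent with all of this is the stated p.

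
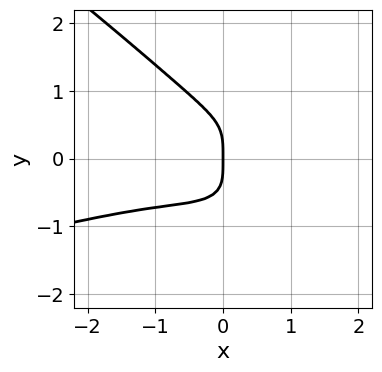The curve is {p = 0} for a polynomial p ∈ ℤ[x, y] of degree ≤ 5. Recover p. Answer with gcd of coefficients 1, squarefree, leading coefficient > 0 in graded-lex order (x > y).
deg p = 4. No degree-3 curve has this shape.
Against the integer gridlines: it crosses the y-axis at the gridline y = 0; one x-axis crossing is at x = 0.
Matching integer coefficients to the picture gives p.

2*x*y^3 + 3*y^4 + x^3 - 2*x^2*y + 2*x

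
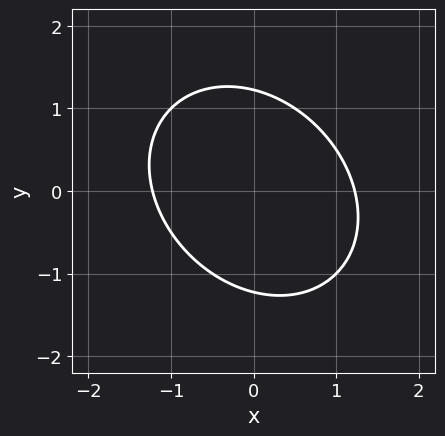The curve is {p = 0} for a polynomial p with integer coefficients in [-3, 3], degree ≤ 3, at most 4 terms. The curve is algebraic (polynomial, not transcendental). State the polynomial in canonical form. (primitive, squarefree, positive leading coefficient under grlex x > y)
2*x^2 + x*y + 2*y^2 - 3

Degree: the shape is more complex than any degree-1 curve, so deg p = 2.
Solving for integer coefficients yields p as stated.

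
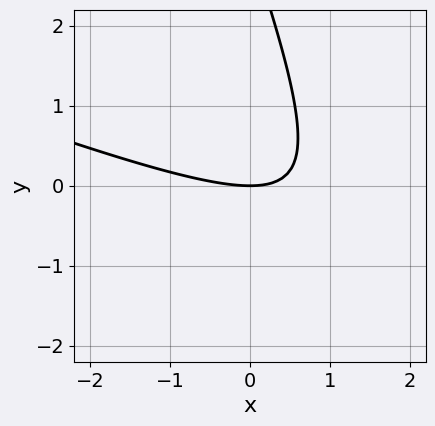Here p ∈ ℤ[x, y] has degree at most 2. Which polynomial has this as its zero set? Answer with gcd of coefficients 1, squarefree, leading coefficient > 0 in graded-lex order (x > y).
(a) Degree: the shape is more complex than any degree-1 curve, so deg p = 2.
(b) Observable constraints: it meets the x-axis at x = 0 (among the integer gridlines); it crosses the y-axis at the gridline y = 0.
(c) Solving for integer coefficients yields p as stated.

x^2 + 3*x*y + y^2 - 3*y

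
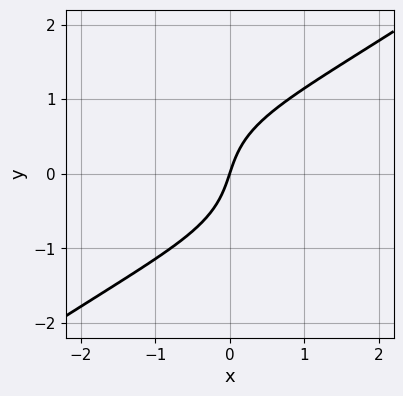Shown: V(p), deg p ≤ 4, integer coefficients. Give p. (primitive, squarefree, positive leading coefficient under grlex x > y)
x^2*y - 2*y^3 + 3*x - y

First, the degree is 3 — no degree-2 curve has this shape.
Next, observable constraints: it crosses the y-axis at the gridline y = 0; it crosses the x-axis at the gridline x = 0.
Finally, fitting integer coefficients to these (and the overall shape) gives p.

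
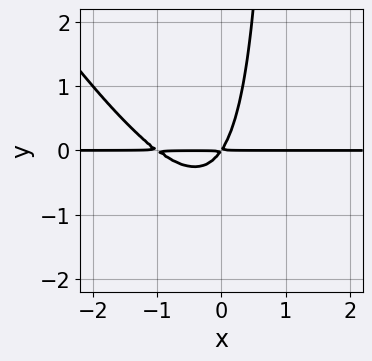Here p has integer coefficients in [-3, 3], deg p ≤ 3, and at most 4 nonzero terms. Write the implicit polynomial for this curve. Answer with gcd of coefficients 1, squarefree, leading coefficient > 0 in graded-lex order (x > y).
3*x^2*y + 2*x*y^2 + 3*x*y - 2*y^2

Degree: the shape is more complex than any degree-2 curve, so deg p = 3.
Checking where it meets the axes: the visible x-axis segment lies entirely on the curve.
Matching integer coefficients to the picture gives p.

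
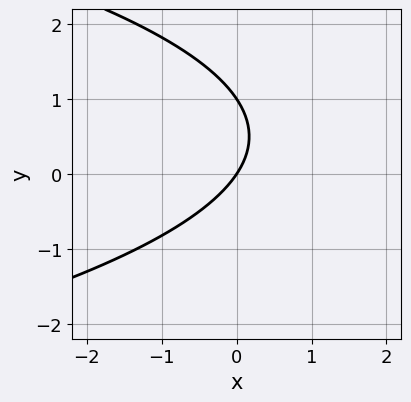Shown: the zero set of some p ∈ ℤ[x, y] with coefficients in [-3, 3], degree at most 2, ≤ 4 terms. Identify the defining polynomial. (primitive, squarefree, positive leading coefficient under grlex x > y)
(a) deg p = 2. No degree-1 curve has this shape.
(b) Checking where it meets the axes: one x-axis crossing is at x = 0; among the integer gridlines, it crosses the y-axis at y ∈ {0, 1}.
(c) Fitting integer coefficients to these (and the overall shape) gives p.

2*y^2 + 3*x - 2*y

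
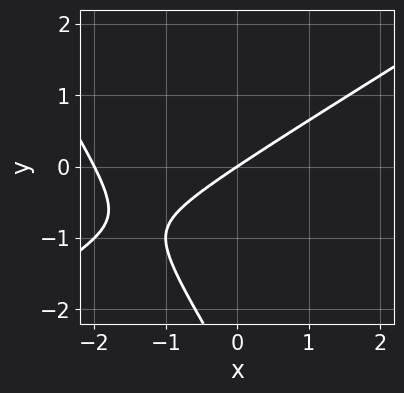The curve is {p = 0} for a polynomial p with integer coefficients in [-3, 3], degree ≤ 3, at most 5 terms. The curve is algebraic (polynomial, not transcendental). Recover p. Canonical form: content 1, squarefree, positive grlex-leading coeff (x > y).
x^2 - x*y - y^2 + 2*x - 3*y

(a) Degree: a generic line meets the curve in up to 2 points, so deg p = 2.
(b) From the axis intercepts and sections: among the integer gridlines, it crosses the x-axis at x ∈ {-2, 0}; it meets the y-axis at y = 0 (among the integer gridlines).
(c) These observations pin down the coefficients.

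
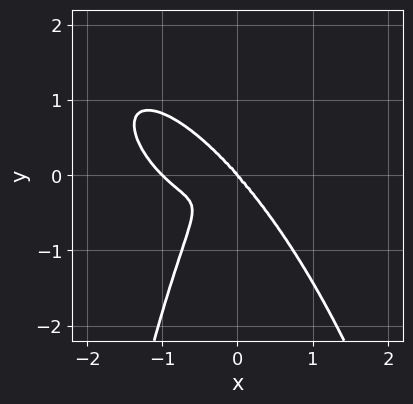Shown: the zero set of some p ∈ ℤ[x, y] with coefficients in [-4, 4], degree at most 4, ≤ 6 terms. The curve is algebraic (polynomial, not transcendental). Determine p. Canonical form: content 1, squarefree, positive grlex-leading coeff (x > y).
3*x^4 + 3*x^3*y + 2*x^2*y^2 + 3*x^3 + 2*y^3

1. deg p = 4.
2. Observable constraints: among the integer gridlines, it crosses the x-axis at x ∈ {-1, 0}; it crosses the y-axis at the gridline y = 0.
3. Assembling these constraints gives the stated polynomial.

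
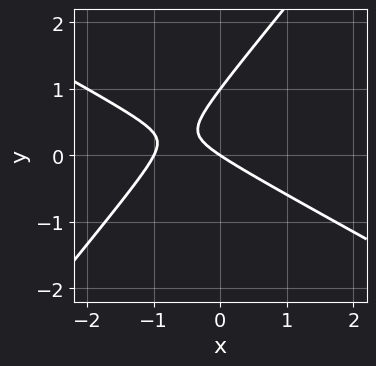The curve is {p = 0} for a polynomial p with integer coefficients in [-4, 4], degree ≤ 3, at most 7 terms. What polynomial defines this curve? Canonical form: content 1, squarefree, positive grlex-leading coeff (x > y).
2*x^2 + 2*x*y - 3*y^2 + 2*x + 3*y

(a) deg p = 2. No degree-1 curve has this shape.
(b) Observable constraints: among the integer gridlines, it crosses the x-axis at x ∈ {-1, 0}; among the integer gridlines, it crosses the y-axis at y ∈ {0, 1}.
(c) Putting this together gives p.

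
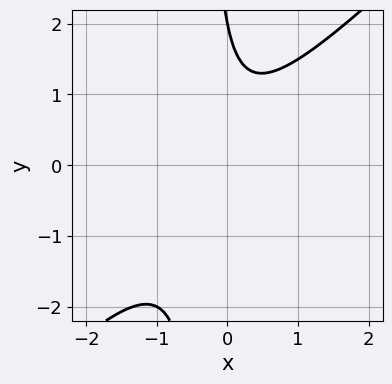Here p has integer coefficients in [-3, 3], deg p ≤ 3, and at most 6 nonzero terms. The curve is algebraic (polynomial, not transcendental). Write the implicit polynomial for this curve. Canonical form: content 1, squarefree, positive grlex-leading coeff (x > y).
3*x^2 - 3*x*y + x - y + 2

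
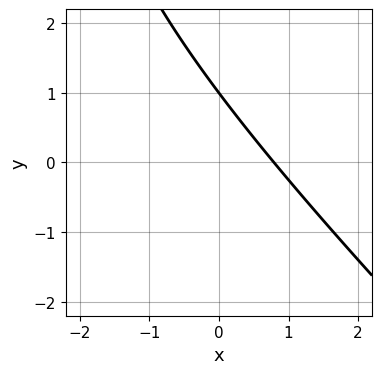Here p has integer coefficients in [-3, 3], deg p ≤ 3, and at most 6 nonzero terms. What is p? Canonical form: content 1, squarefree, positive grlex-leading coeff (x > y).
x^2 + x*y + 3*x + 3*y - 3

First, deg p = 2. A generic line meets the curve in up to 2 points.
Then, checking where it meets the axes: it meets the y-axis at y = 1 (among the integer gridlines).
Finally, assembling these constraints gives the stated polynomial.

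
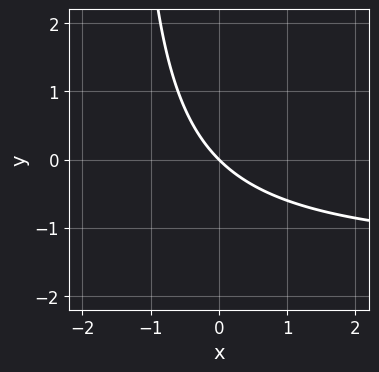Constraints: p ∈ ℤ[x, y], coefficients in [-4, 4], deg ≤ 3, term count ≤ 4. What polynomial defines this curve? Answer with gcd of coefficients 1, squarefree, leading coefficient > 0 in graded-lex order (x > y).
First, degree: no degree-1 curve has this shape, so deg p = 2.
Then, from the axis intercepts and sections: it crosses the y-axis at the gridline y = 0; one x-axis crossing is at x = 0.
Finally, the integer polynomial consistent with all of this is the stated p.

2*x*y + 3*x + 3*y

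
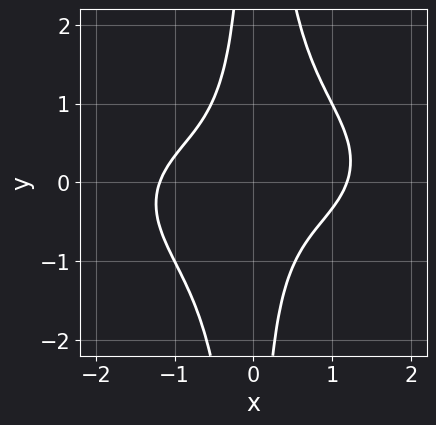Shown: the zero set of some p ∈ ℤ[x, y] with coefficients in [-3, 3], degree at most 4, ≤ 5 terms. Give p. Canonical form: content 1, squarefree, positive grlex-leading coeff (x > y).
x^4 + 3*x^2*y^2 - 2*x*y - 2

1. The degree is 4 — the shape is more complex than any degree-3 curve.
2. From the axis intercepts and sections: it misses every integer gridline on the y-axis.
3. Matching integer coefficients to the picture gives p.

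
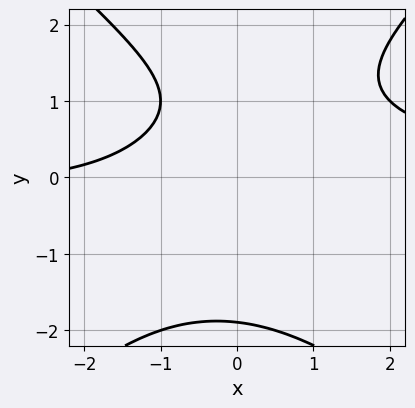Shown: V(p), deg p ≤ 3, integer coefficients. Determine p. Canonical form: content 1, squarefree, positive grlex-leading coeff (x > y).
x^2*y - y^3 - x + 2*y - 3

First, the degree is 3 — no degree-2 curve has this shape.
Next, from the axis intercepts and sections: the curve avoids every integer x-axis point in the box.
Finally, matching integer coefficients to the picture gives p.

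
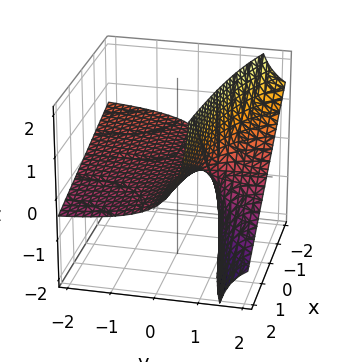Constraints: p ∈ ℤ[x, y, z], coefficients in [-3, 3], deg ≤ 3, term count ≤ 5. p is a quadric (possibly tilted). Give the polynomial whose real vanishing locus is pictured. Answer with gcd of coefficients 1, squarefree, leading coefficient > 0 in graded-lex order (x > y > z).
x*y + 3*y*z - 3*z

First, the degree is 2 — the shape is more complex than any degree-1 surface.
Next, against the integer gridlines: the visible y-axis segment lies entirely on the surface; the visible x-axis segment lies entirely on the surface.
Finally, fitting integer coefficients to these (and the overall shape) gives p.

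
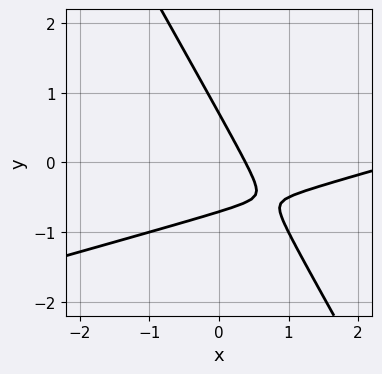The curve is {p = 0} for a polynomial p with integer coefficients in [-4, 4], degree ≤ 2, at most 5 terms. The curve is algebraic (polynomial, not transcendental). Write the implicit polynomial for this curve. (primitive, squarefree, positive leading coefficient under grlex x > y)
x^2 - 3*x*y - 2*y^2 - 3*x + 1

(a) deg p = 2. A generic line meets the curve in up to 2 points.
(b) The integer polynomial consistent with all of this is the stated p.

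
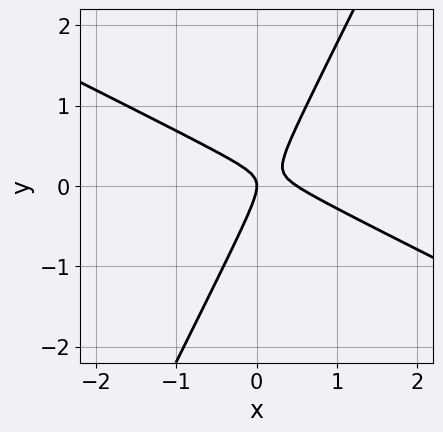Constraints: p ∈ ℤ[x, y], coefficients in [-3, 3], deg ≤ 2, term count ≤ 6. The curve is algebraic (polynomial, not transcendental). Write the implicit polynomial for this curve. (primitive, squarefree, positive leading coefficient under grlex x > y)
First, the degree is 2 — the shape is more complex than any degree-1 curve.
Then, reading off the gridlines: it meets the y-axis at y = 0 (among the integer gridlines); one x-axis crossing is at x = 0.
Finally, together with the visible shape, these determine p as stated.

2*x^2 + 3*x*y - 2*y^2 - x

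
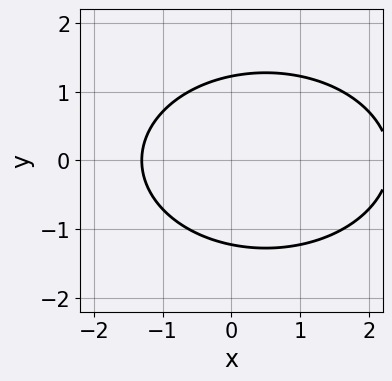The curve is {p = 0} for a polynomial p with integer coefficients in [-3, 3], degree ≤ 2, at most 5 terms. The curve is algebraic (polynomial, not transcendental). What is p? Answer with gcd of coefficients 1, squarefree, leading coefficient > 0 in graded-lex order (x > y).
x^2 + 2*y^2 - x - 3

First, deg p = 2. The shape is more complex than any degree-1 curve.
Then, symmetries: it's symmetric under y → −y, forcing even powers of y.
Finally, the integer polynomial consistent with all of this is the stated p.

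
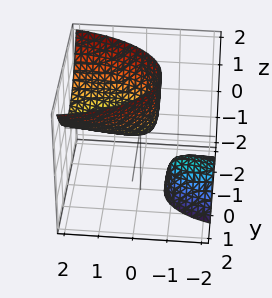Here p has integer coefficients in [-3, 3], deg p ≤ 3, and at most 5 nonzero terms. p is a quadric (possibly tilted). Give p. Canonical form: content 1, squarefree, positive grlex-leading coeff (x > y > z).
x^2 - 3*x*z + 3*y^2 - 2*z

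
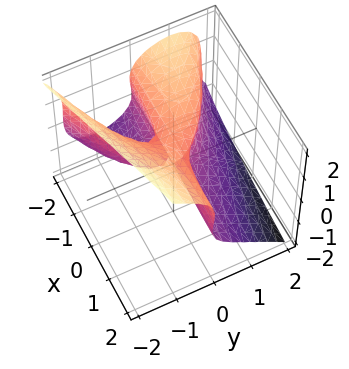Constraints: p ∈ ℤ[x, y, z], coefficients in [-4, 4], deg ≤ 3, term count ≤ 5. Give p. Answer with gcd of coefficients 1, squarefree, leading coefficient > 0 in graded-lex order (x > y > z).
2*y^3 + 2*z^3 + 3*x*y - 2*z^2

(a) Degree: the shape is more complex than any degree-2 surface, so deg p = 3.
(b) From the visible intercepts: every point of the x-axis in the box is on the surface; one y-axis crossing is at y = 0; among the integer gridlines, it crosses the z-axis at z ∈ {0, 1}.
(c) Putting this together gives p.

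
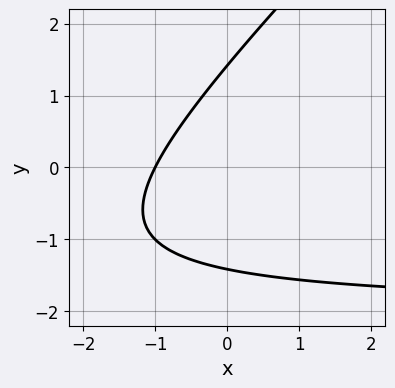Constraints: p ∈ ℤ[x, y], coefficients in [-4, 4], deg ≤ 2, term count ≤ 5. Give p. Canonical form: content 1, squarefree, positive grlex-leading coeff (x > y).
x*y - y^2 + 2*x + 2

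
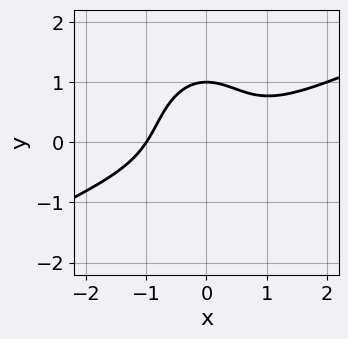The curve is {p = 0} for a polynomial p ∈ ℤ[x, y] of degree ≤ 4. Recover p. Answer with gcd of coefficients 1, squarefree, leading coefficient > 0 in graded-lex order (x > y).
Degree: a generic line meets the curve in up to 3 points, so deg p = 3.
Against the integer gridlines: it crosses the y-axis at the gridline y = 1; it crosses the x-axis at the gridline x = -1.
Solving for integer coefficients yields p as stated.

x^3 - 2*x^2*y - y^3 + 1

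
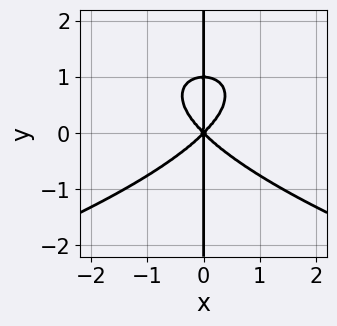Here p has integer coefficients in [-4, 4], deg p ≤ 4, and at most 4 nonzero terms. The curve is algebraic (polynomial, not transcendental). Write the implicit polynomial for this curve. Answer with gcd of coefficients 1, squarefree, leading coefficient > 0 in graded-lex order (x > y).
1. Degree: no degree-3 curve has this shape, so deg p = 4.
2. Reading off the gridlines: every point of the y-axis in the box is on the curve; it meets the x-axis at x = 0 (among the integer gridlines).
3. Fitting integer coefficients to these (and the overall shape) gives p.

x*y^3 + x^3 - x*y^2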